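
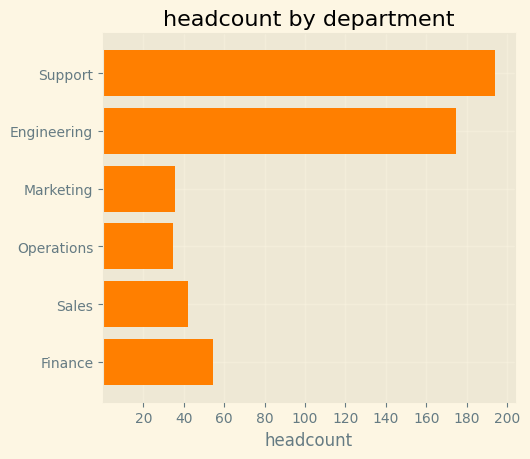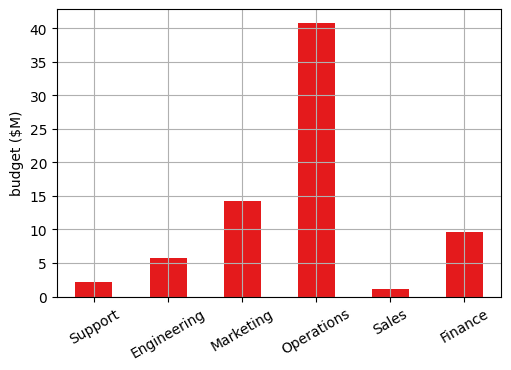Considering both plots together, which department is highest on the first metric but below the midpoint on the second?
Support

Chart 2 median budget ($M) ≈ 10; below-median departments: Support, Engineering, Sales. Among those, Support has the highest headcount (≈ 200).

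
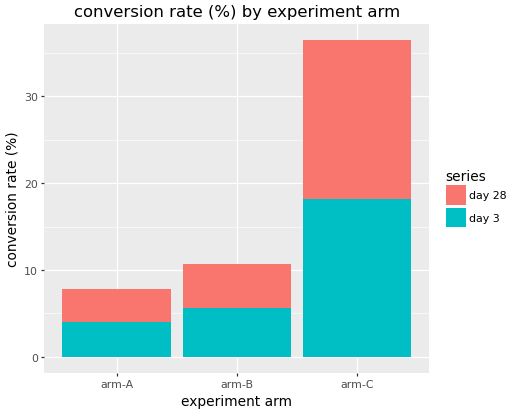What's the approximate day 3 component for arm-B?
day 3 top ≈ 5, bottom ≈ 0; segment ≈ 5.

≈ 5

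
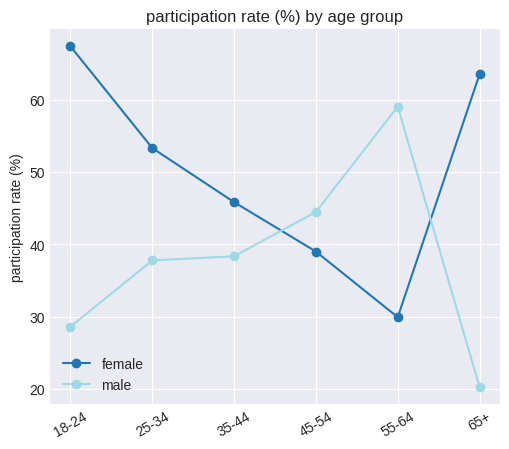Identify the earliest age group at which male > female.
35-44: male ≈ 40 vs female ≈ 45 (not yet); 45-54: male ≈ 45 vs female ≈ 40 (first crossover).

45-54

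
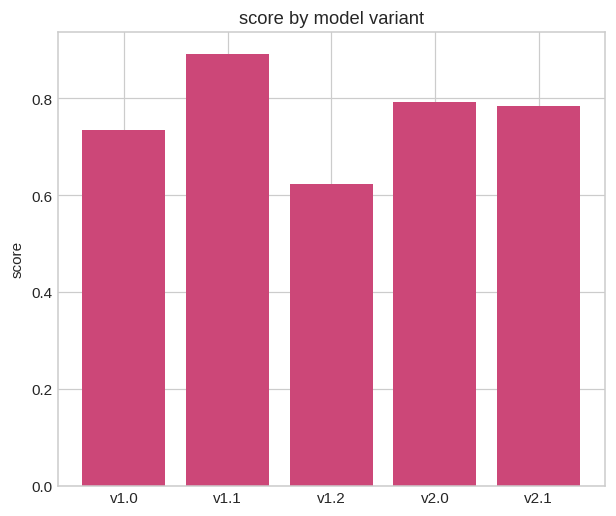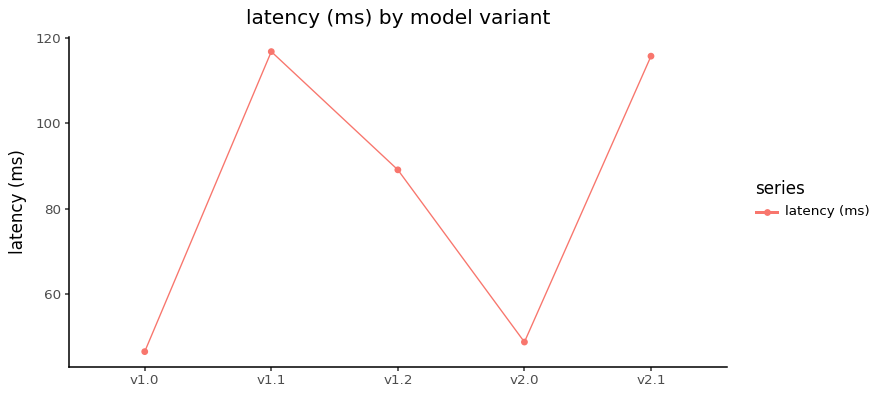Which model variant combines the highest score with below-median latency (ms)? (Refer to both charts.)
v2.0

Chart 2 median latency (ms) ≈ 80; below-median model variants: v1.0, v2.0. Among those, v2.0 has the highest score (≈ 0.8).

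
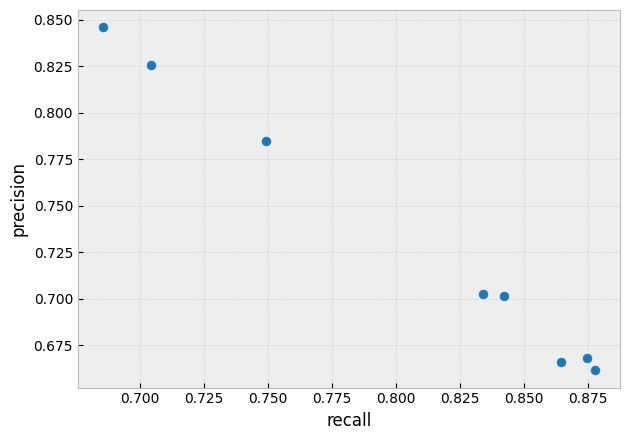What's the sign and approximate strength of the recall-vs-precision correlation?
Points are negatively correlated; strong (|r| ≈ 1.0).

negative, strong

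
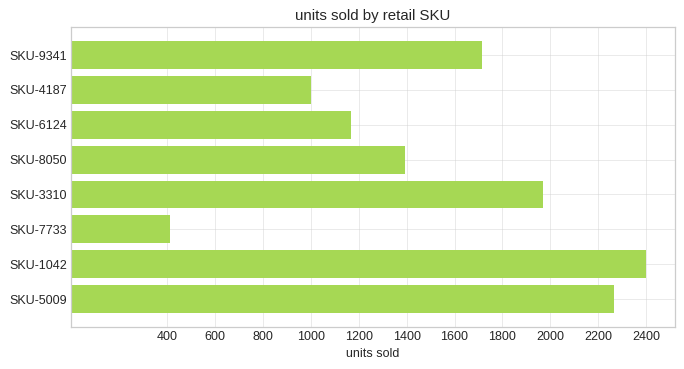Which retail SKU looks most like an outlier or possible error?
SKU-7733 ≈ 400; the rest sit between ≈ 1000 and ≈ 2400.

SKU-7733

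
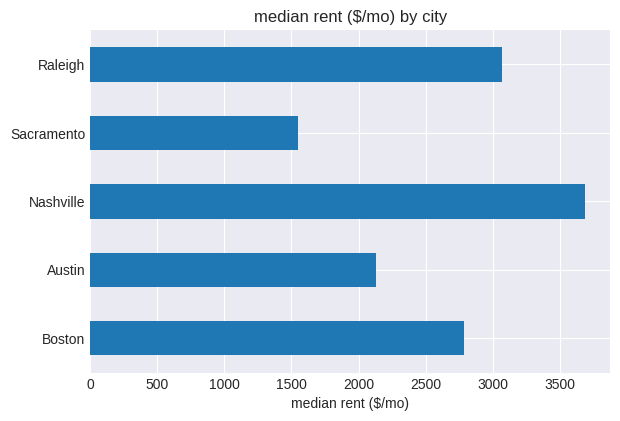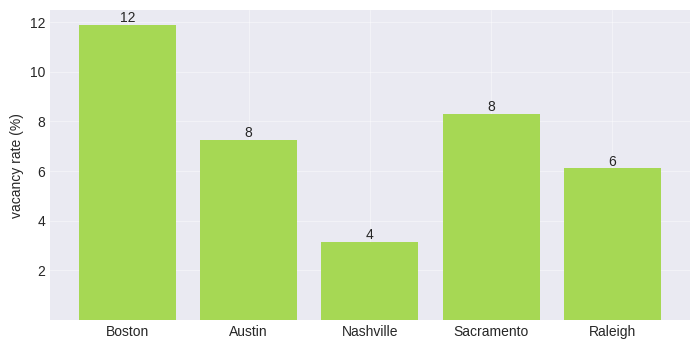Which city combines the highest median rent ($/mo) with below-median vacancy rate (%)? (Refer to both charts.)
Chart 2 median vacancy rate (%) ≈ 8; below-median cities: Nashville, Raleigh. Among those, Nashville has the highest median rent ($/mo) (≈ 3500).

Nashville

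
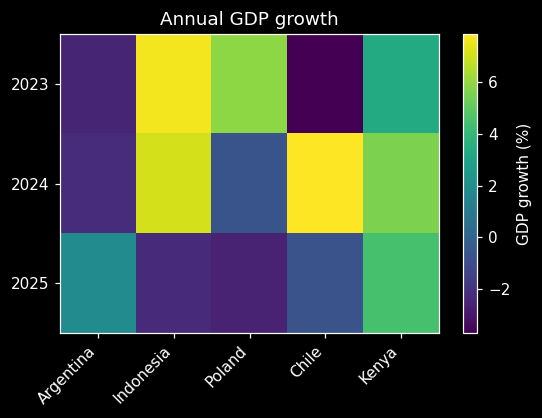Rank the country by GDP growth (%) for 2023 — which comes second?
Poland

Top 3 for 2023: Indonesia ≈ 8, Poland ≈ 6, Kenya ≈ 3.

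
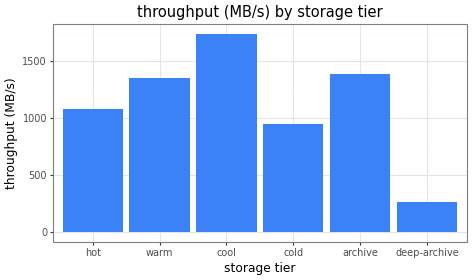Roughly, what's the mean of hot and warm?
(1000 + 1400) / 2 ≈ 1200.

≈ 1200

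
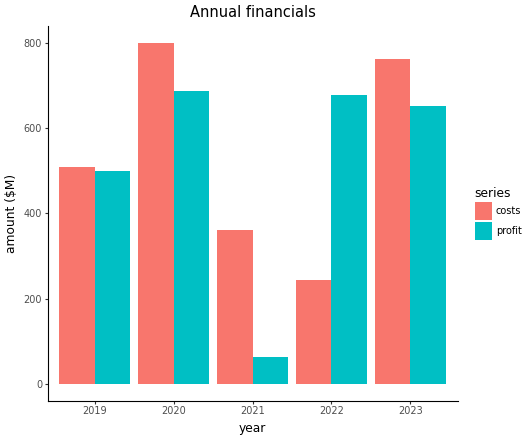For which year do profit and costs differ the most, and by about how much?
2022: profit ≈ 700, costs ≈ 200 → gap ≈ 500. Next-largest (2021) is only ≈ 300.

2022, ≈ 500 $M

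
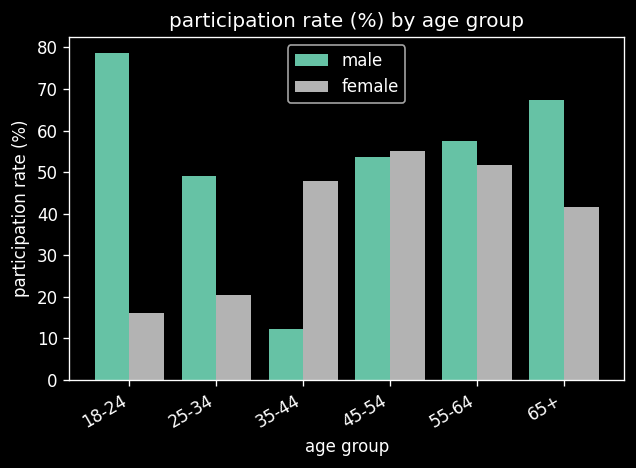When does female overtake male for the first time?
35-44

25-34: female ≈ 20 vs male ≈ 50 (not yet); 35-44: female ≈ 50 vs male ≈ 10 (first crossover).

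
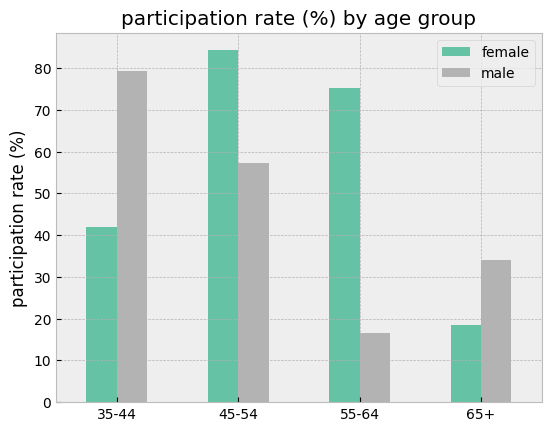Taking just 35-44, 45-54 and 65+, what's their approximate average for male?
(80 + 60 + 30) / 3 ≈ 57.

≈ 57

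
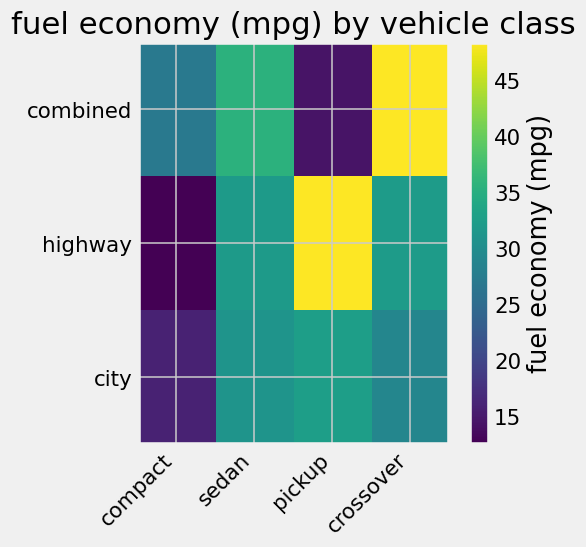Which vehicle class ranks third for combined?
Top 4 for combined: crossover ≈ 50, sedan ≈ 35, compact ≈ 25, pickup ≈ 15.

compact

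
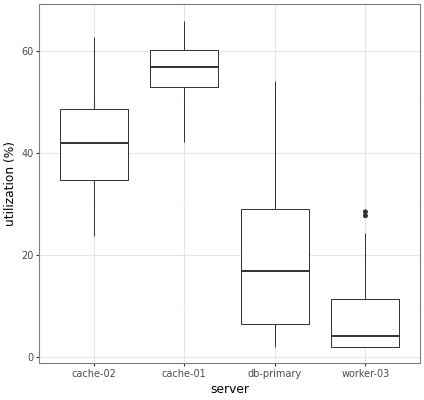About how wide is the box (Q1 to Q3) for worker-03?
≈ 10

Q3 ≈ 10, Q1 ≈ 0; IQR ≈ 10.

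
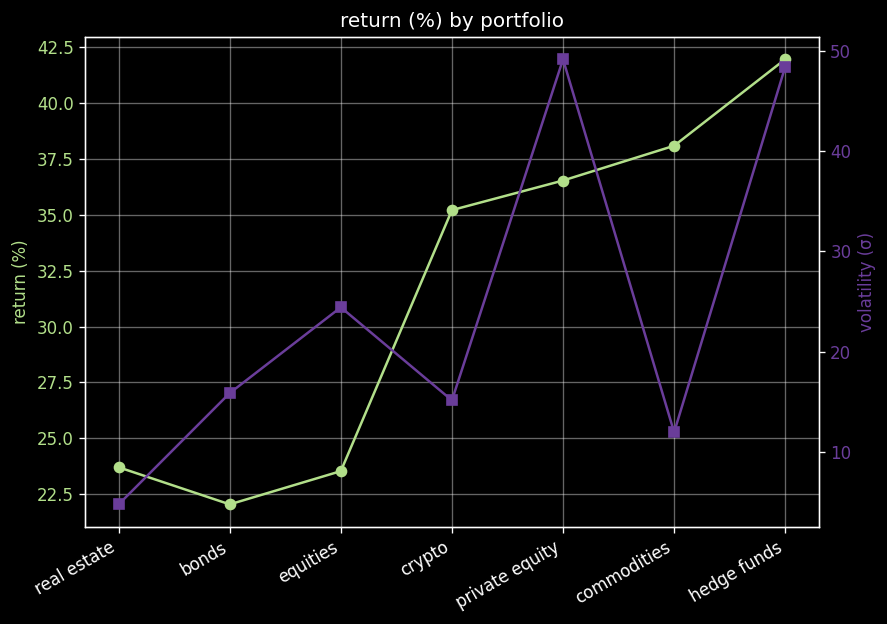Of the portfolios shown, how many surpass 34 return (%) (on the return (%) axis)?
Above 34: crypto, private equity, commodities, hedge funds.

4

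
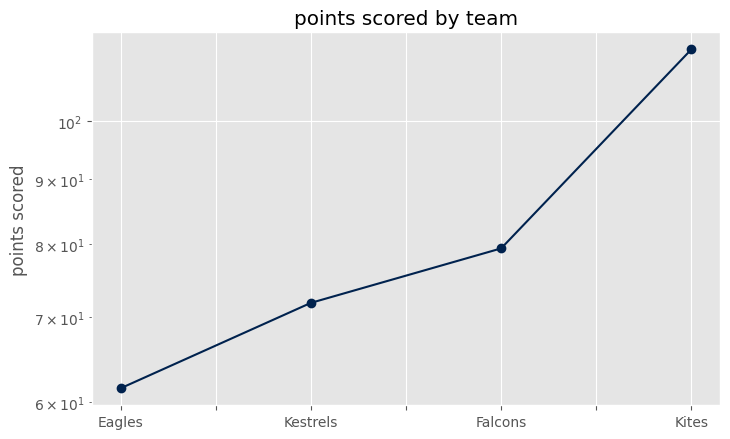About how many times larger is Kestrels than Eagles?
≈ 1.17×

Kestrels ≈ 70, Eagles ≈ 60; 70/60 ≈ 1.17.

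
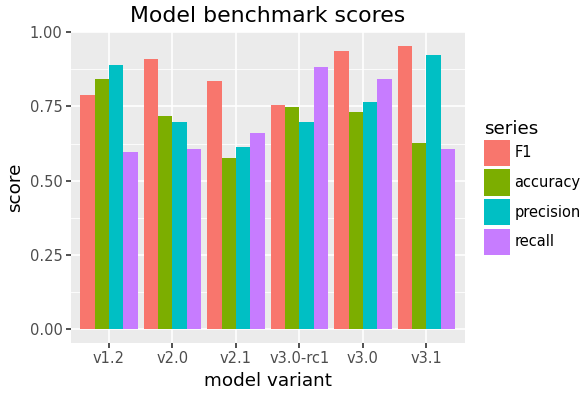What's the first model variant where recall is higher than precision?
v2.0: recall ≈ 0.6 vs precision ≈ 0.7 (not yet); v2.1: recall ≈ 0.7 vs precision ≈ 0.6 (first crossover).

v2.1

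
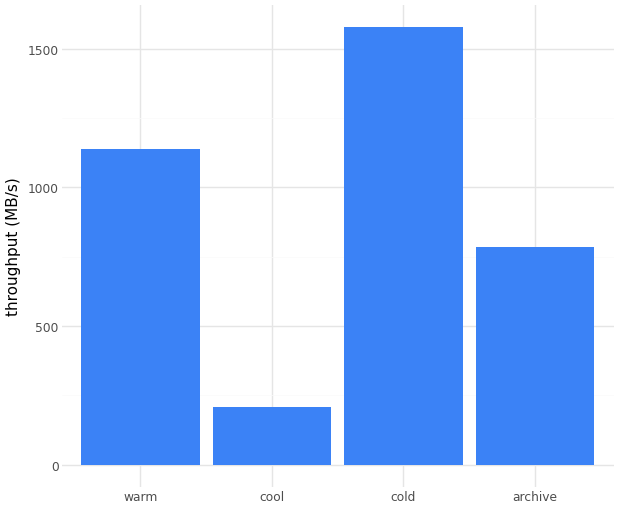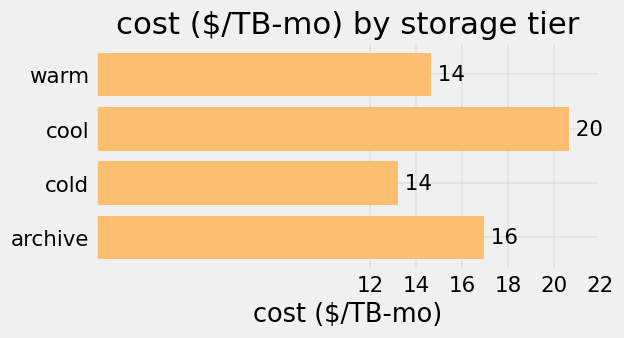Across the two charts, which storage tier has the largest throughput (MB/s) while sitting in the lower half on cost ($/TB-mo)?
cold

Chart 2 median cost ($/TB-mo) ≈ 16; below-median storage tiers: warm, cold. Among those, cold has the highest throughput (MB/s) (≈ 1600).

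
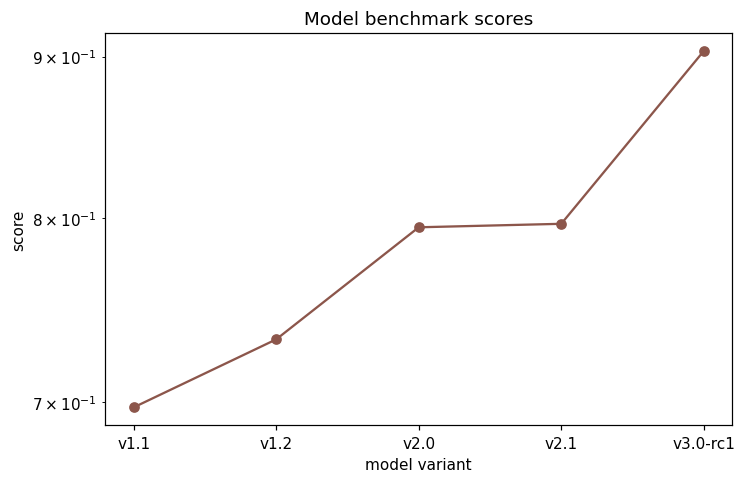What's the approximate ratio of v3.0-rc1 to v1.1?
≈ 1.29×

v3.0-rc1 ≈ 0.90, v1.1 ≈ 0.70; 0.90/0.70 ≈ 1.29.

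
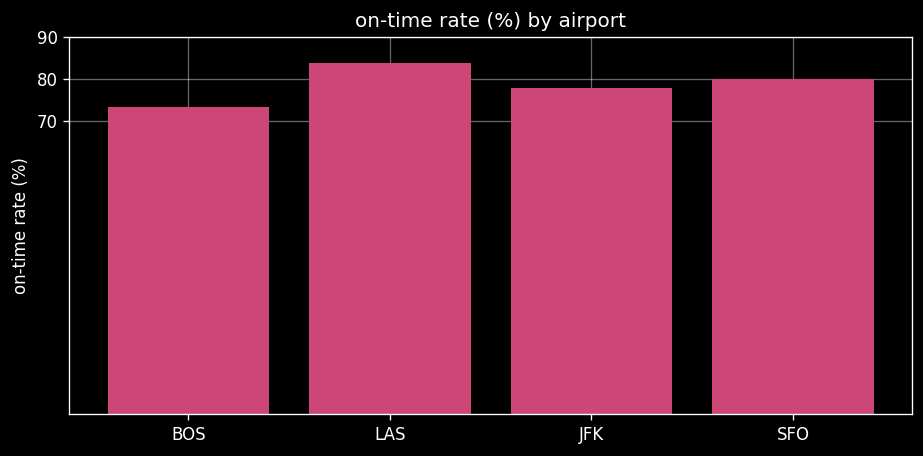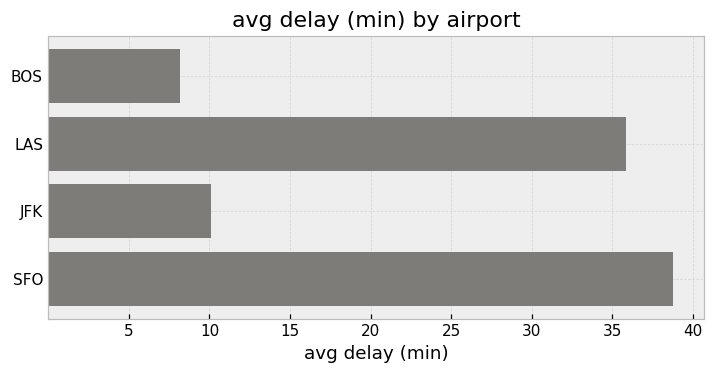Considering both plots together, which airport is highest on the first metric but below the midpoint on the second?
Chart 2 median avg delay (min) ≈ 25; below-median airports: BOS, JFK. Among those, JFK has the highest on-time rate (%) (≈ 80).

JFK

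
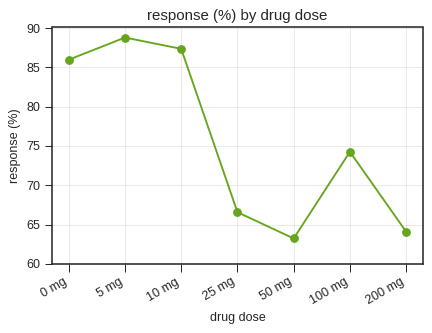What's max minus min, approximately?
≈ 25

Max 5 mg ≈ 90, min 50 mg ≈ 65; range ≈ 25.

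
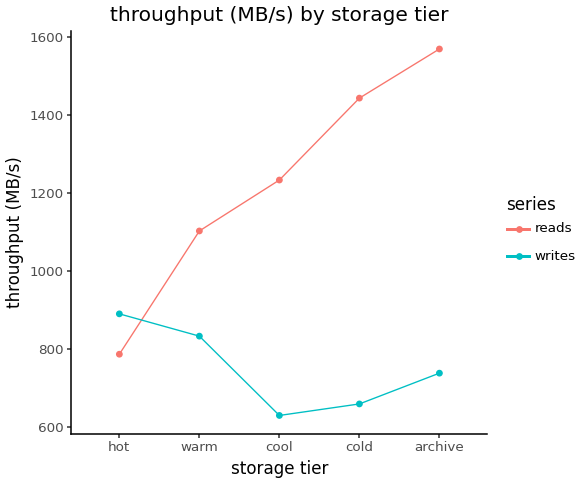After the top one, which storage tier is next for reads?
Top 3 for reads: archive ≈ 1600, cold ≈ 1400, cool ≈ 1200.

cold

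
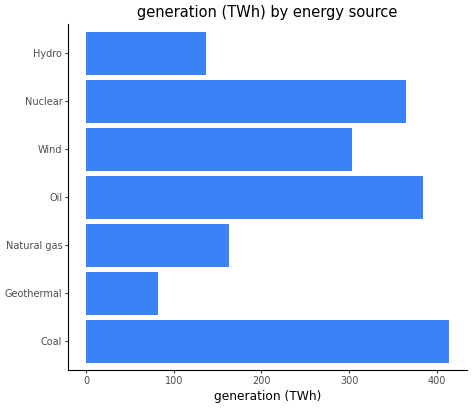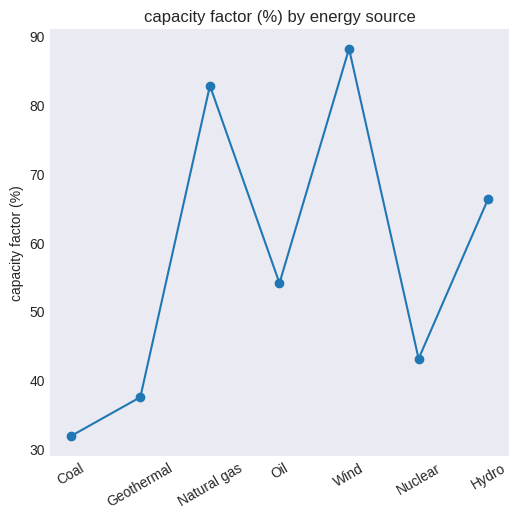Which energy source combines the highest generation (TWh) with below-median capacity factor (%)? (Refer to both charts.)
Coal

Chart 2 median capacity factor (%) ≈ 50; below-median energy sources: Coal, Geothermal, Nuclear. Among those, Coal has the highest generation (TWh) (≈ 400).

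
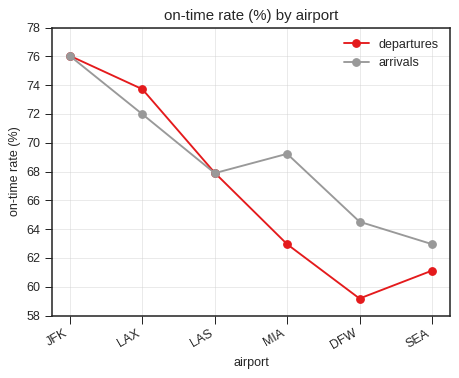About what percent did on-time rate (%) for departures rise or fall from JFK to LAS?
JFK ≈ 76, LAS ≈ 68; (68 − 76) / 76 ≈ -10.5%.

≈ -10.5%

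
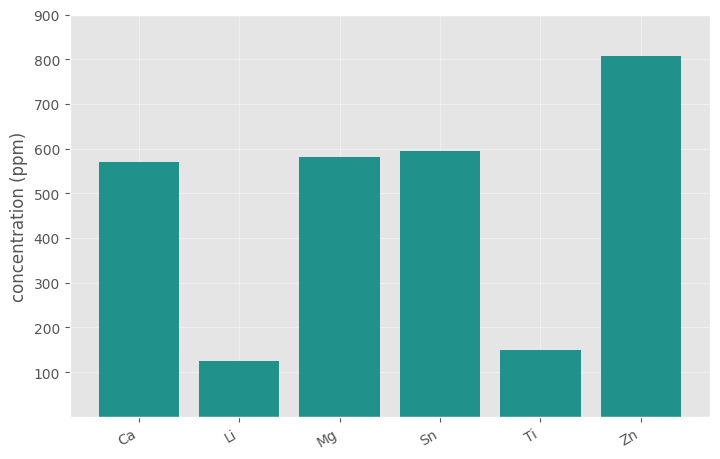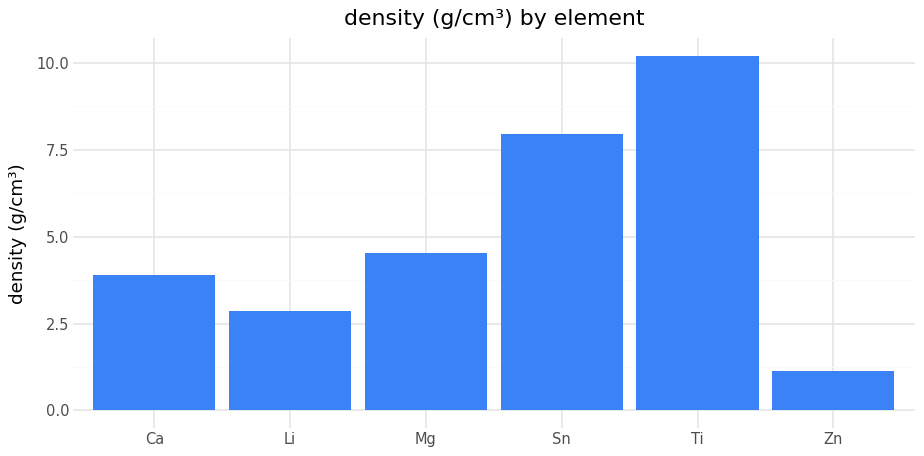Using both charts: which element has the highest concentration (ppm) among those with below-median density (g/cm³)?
Chart 2 median density (g/cm³) ≈ 4; below-median elements: Ca, Li, Zn. Among those, Zn has the highest concentration (ppm) (≈ 800).

Zn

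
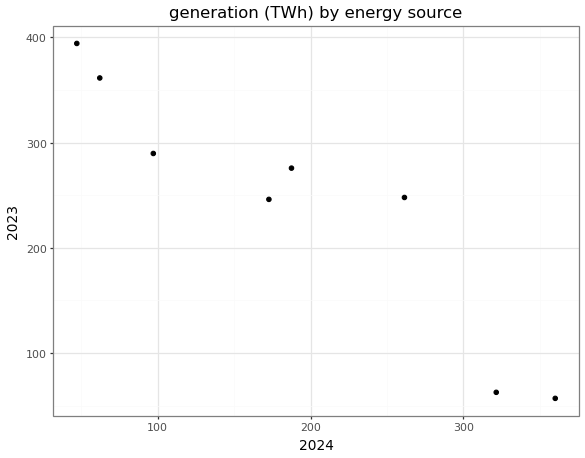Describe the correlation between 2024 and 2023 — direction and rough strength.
Points are negatively correlated; strong (|r| ≈ 0.9).

negative, strong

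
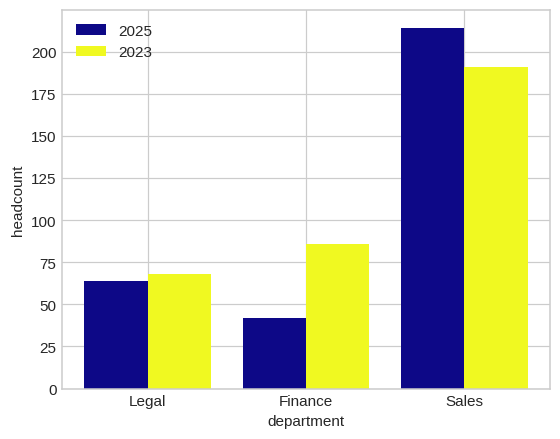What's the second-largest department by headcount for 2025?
Legal

Top 3 for 2025: Sales ≈ 220, Legal ≈ 60, Finance ≈ 40.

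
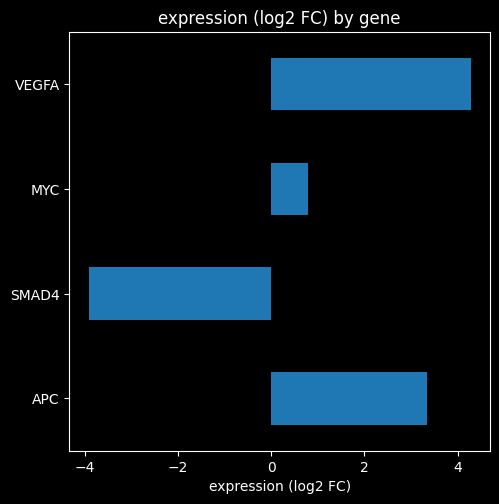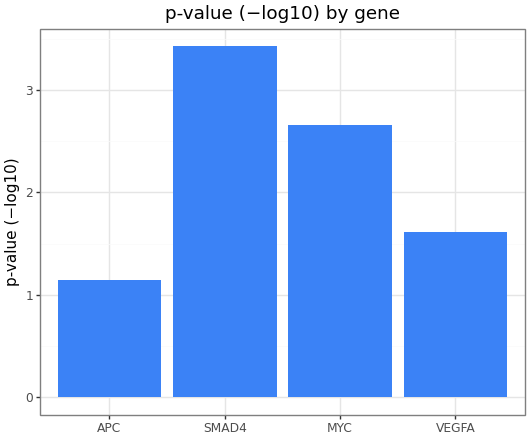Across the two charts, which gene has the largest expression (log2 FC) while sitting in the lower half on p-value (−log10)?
Chart 2 median p-value (−log10) ≈ 2; below-median genes: APC, VEGFA. Among those, VEGFA has the highest expression (log2 FC) (≈ 4.5).

VEGFA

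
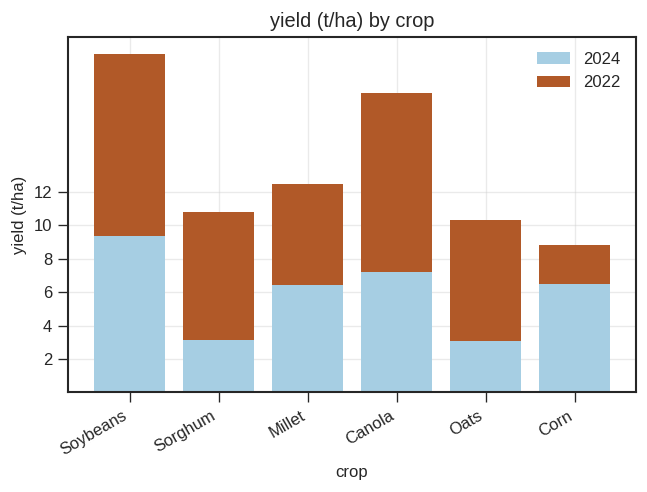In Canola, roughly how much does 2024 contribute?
≈ 8

2024 top ≈ 8, bottom ≈ 0; segment ≈ 8.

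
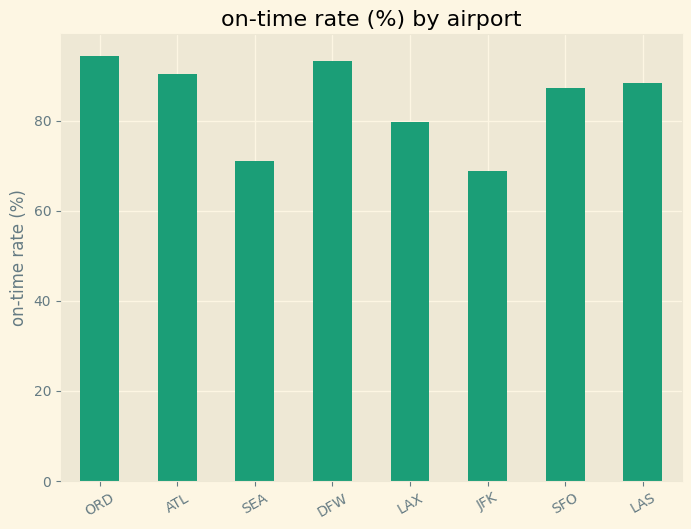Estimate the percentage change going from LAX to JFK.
≈ -12.5%

LAX ≈ 80, JFK ≈ 70; (70 − 80) / 80 ≈ -12.5%.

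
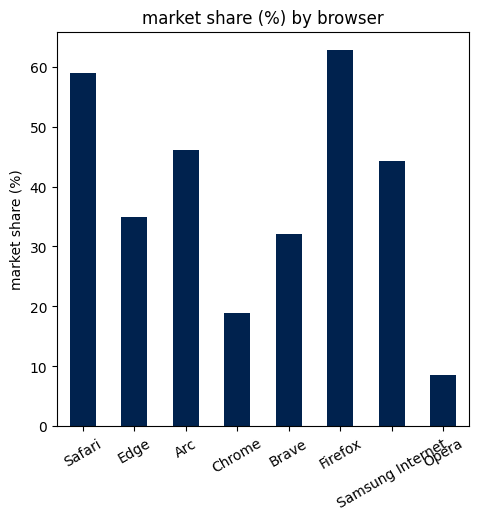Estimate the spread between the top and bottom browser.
≈ 50

Max Firefox ≈ 60, min Opera ≈ 10; range ≈ 50.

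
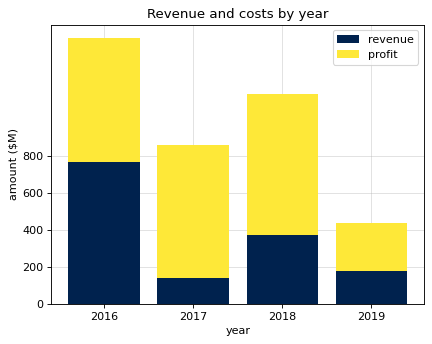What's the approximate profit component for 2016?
≈ 600

profit top ≈ 1400, bottom ≈ 800; segment ≈ 600.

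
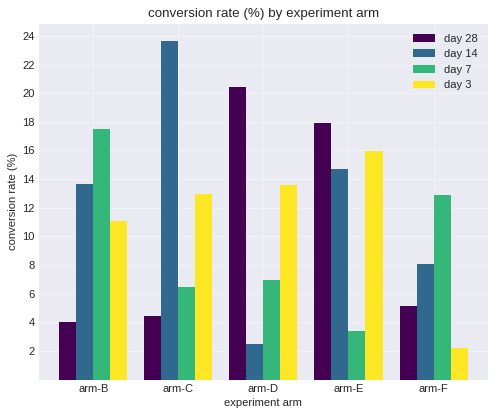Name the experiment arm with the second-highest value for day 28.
arm-E

Top 3 for day 28: arm-D ≈ 20, arm-E ≈ 18, arm-F ≈ 6.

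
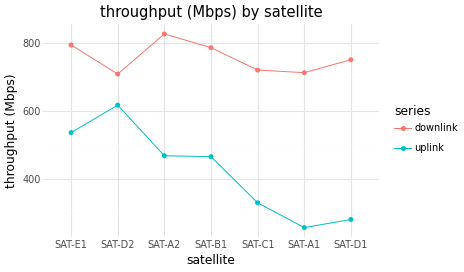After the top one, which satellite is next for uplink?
Top 3 for uplink: SAT-D2 ≈ 600, SAT-E1 ≈ 550, SAT-A2 ≈ 450.

SAT-E1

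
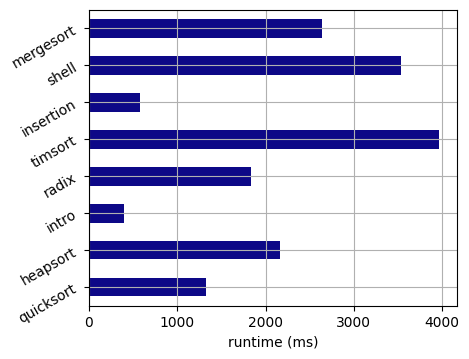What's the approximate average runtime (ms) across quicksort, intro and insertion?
≈ 833

(1500 + 500 + 500) / 3 ≈ 833.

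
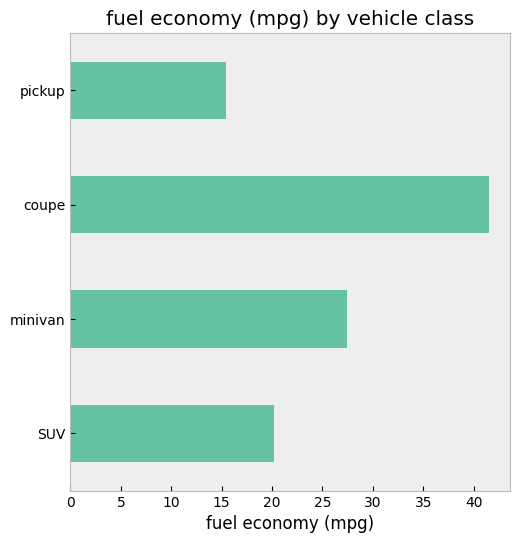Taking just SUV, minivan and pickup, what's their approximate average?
(20 + 25 + 15) / 3 ≈ 20.

≈ 20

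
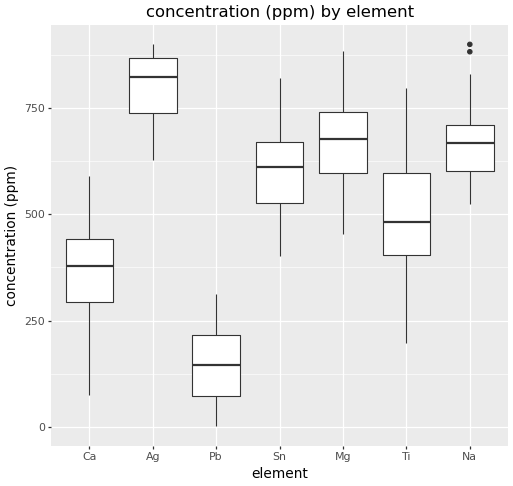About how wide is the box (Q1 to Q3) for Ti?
≈ 200

Q3 ≈ 600, Q1 ≈ 400; IQR ≈ 200.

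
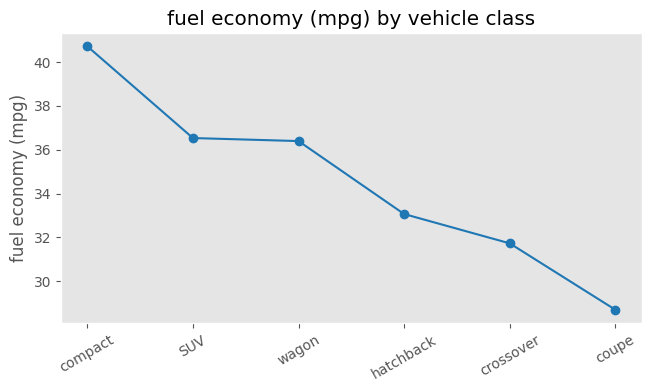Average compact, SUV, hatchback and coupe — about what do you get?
≈ 34

(40 + 36 + 34 + 28) / 4 ≈ 34.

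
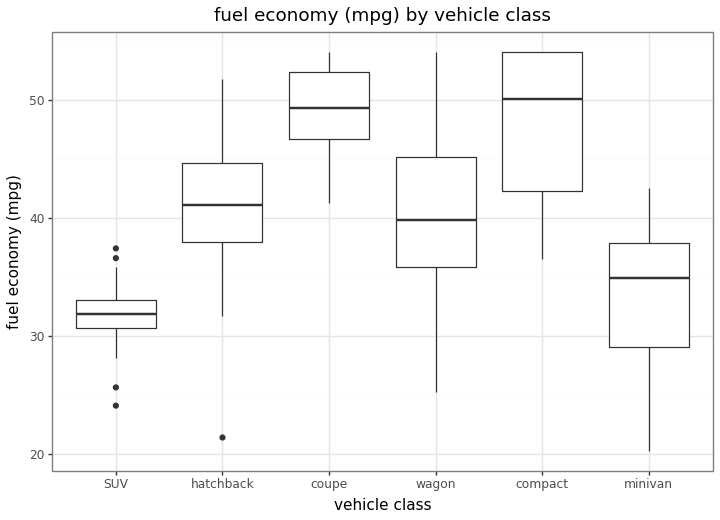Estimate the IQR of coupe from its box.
≈ 6

Q3 ≈ 52, Q1 ≈ 46; IQR ≈ 6.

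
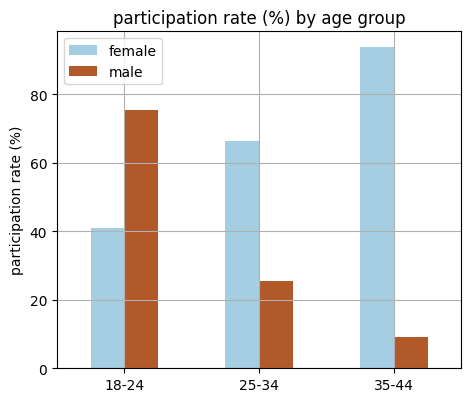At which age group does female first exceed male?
18-24: female ≈ 40 vs male ≈ 80 (not yet); 25-34: female ≈ 70 vs male ≈ 30 (first crossover).

25-34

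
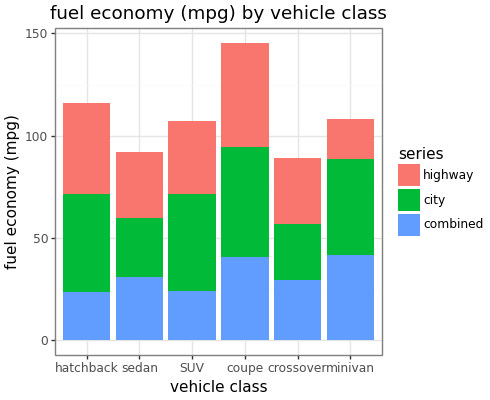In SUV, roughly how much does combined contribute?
≈ 20

combined top ≈ 20, bottom ≈ 0; segment ≈ 20.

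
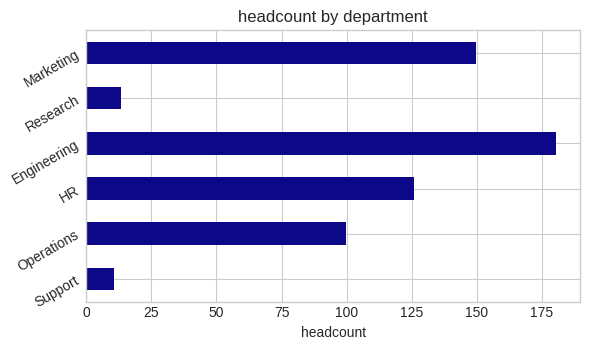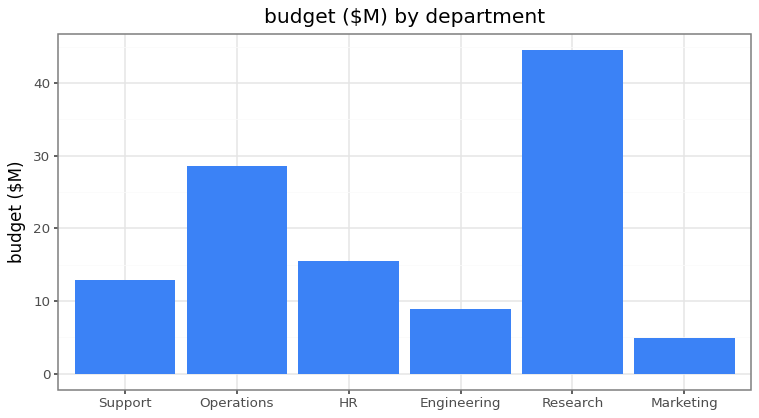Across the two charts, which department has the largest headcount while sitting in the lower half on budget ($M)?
Chart 2 median budget ($M) ≈ 15; below-median departments: Support, Engineering, Marketing. Among those, Engineering has the highest headcount (≈ 180).

Engineering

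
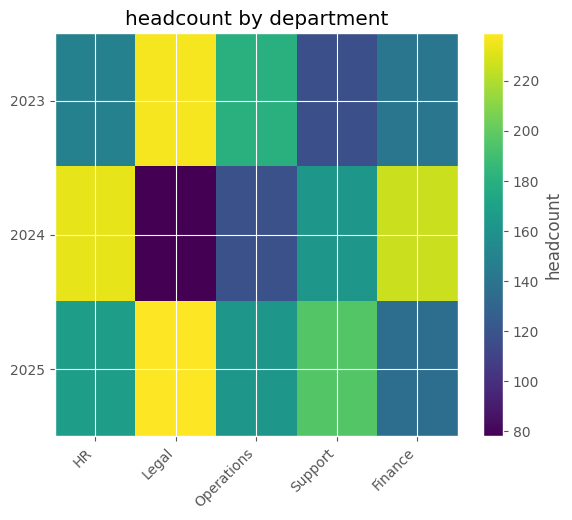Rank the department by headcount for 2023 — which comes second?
Operations

Top 3 for 2023: Legal ≈ 240, Operations ≈ 180, HR ≈ 140.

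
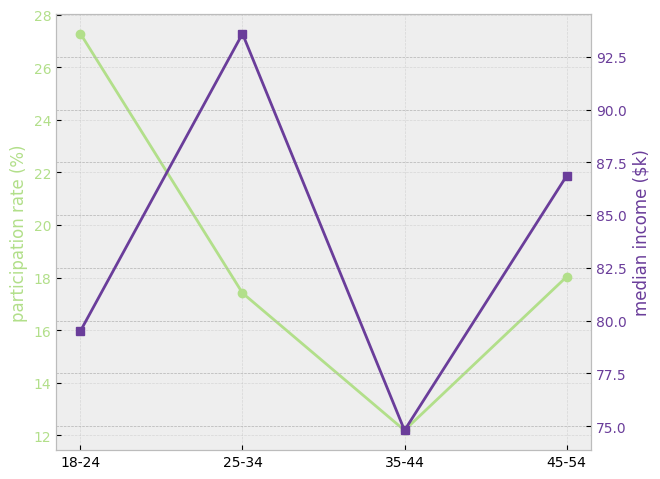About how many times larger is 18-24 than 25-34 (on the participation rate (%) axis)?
18-24 ≈ 28, 25-34 ≈ 18; 28/18 ≈ 1.56.

≈ 1.56×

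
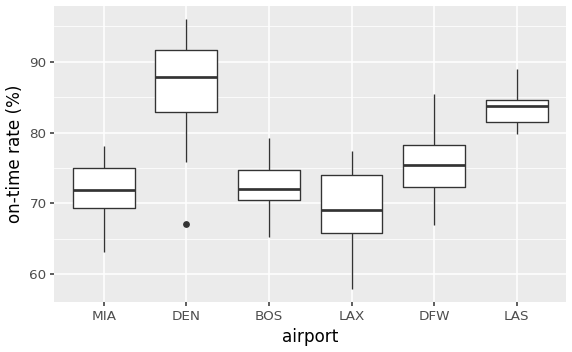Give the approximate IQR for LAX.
≈ 8

Q3 ≈ 74, Q1 ≈ 66; IQR ≈ 8.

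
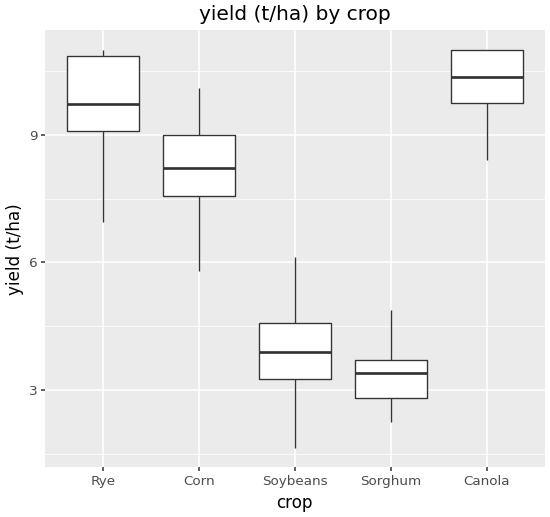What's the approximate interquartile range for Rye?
≈ 2

Q3 ≈ 11, Q1 ≈ 9; IQR ≈ 2.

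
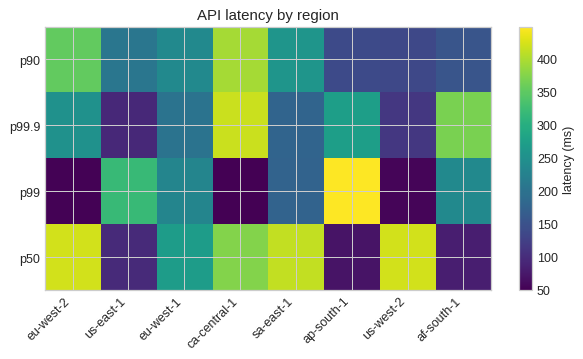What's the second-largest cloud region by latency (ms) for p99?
Top 3 for p99: ap-south-1 ≈ 450, us-east-1 ≈ 300, af-south-1 ≈ 250.

us-east-1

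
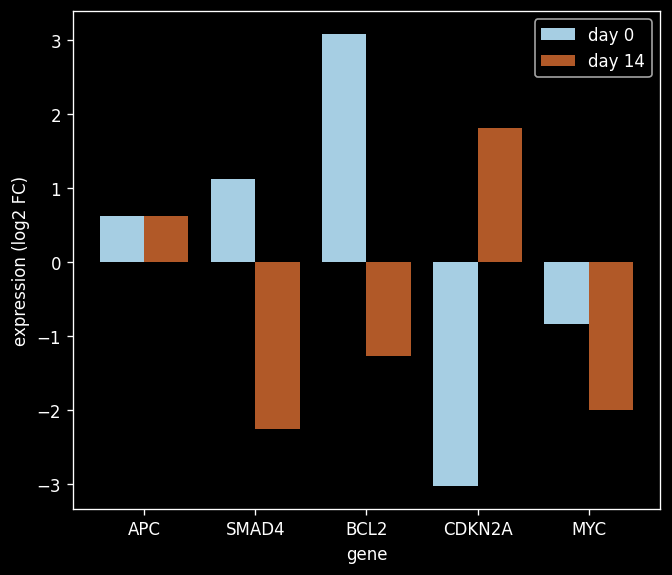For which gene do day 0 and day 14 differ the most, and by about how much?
CDKN2A: day 0 ≈ -3, day 14 ≈ 2 → gap ≈ 5. Next-largest (BCL2) is only ≈ 4.

CDKN2A, ≈ 5 log2 FC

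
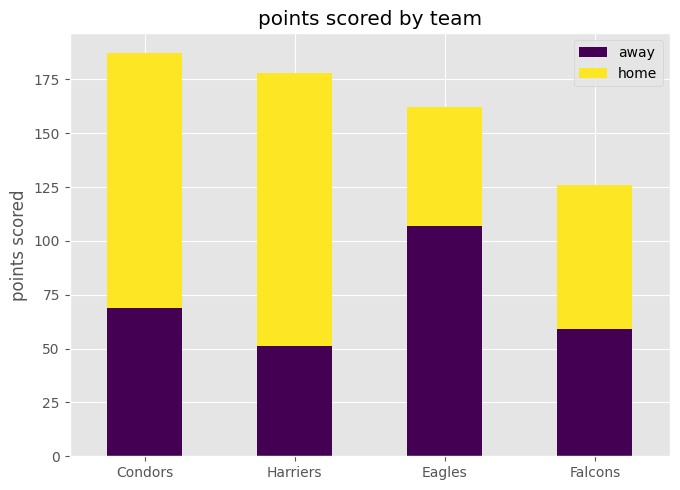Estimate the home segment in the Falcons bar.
home top ≈ 120, bottom ≈ 60; segment ≈ 60.

≈ 60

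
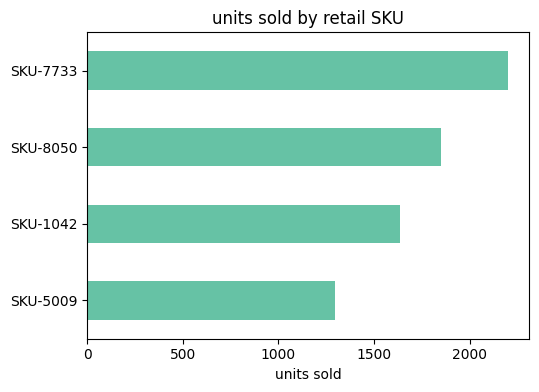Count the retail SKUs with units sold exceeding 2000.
Above 2000: SKU-7733.

1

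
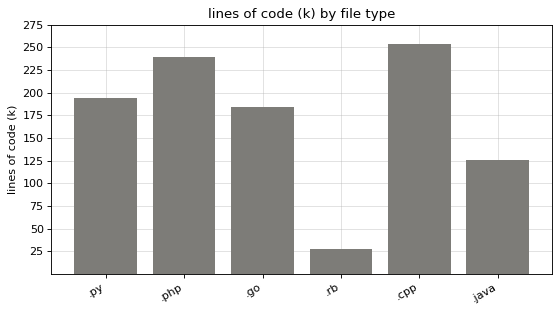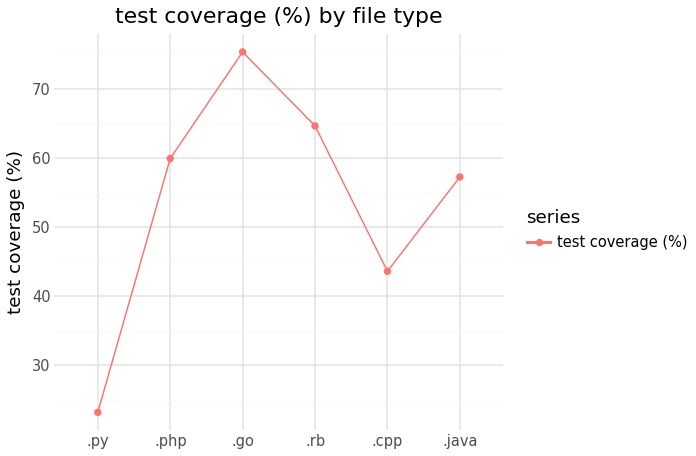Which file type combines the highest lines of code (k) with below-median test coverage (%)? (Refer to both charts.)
.cpp

Chart 2 median test coverage (%) ≈ 60; below-median file types: .py, .cpp, .java. Among those, .cpp has the highest lines of code (k) (≈ 250).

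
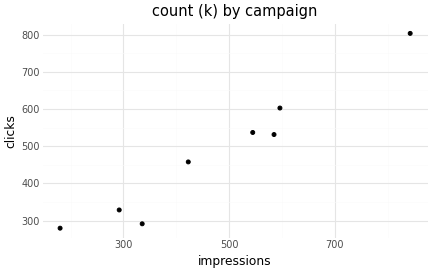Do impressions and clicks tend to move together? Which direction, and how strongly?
positive, strong

Points are positively correlated; strong (|r| ≈ 1.0).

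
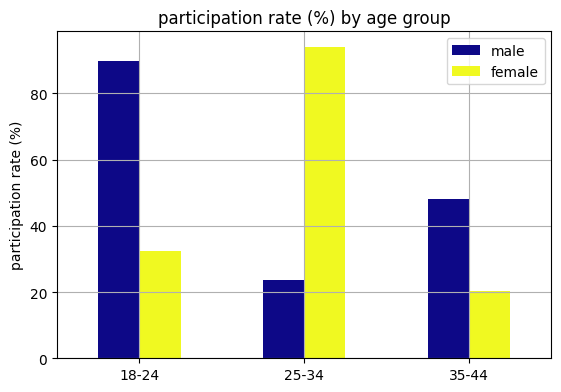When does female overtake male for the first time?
18-24: female ≈ 30 vs male ≈ 90 (not yet); 25-34: female ≈ 90 vs male ≈ 20 (first crossover).

25-34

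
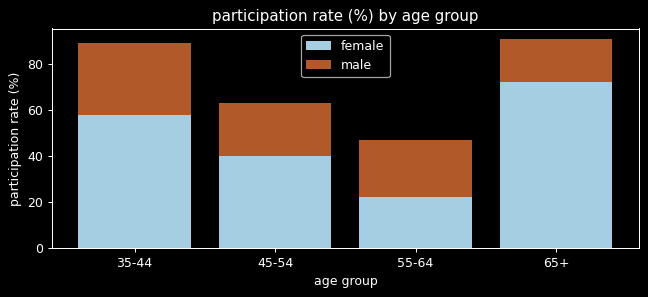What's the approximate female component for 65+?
≈ 70

female top ≈ 70, bottom ≈ 0; segment ≈ 70.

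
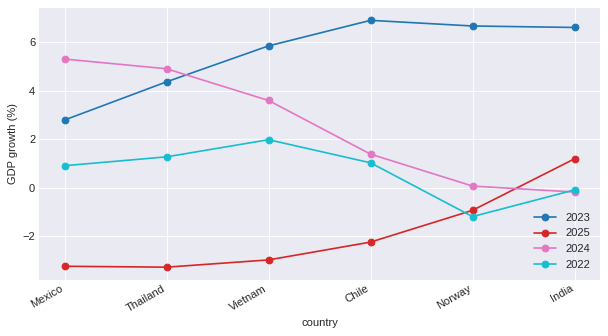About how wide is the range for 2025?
≈ 4

Max India ≈ 1, min Thailand ≈ -3; range ≈ 4.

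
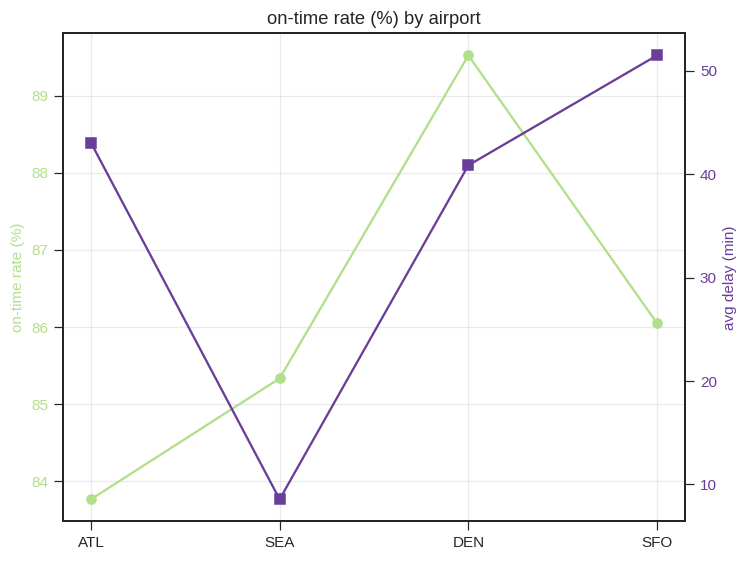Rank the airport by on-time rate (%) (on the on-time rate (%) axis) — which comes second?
Top 3 (on the on-time rate (%) axis): DEN ≈ 89.5, SFO ≈ 86.0, SEA ≈ 85.5.

SFO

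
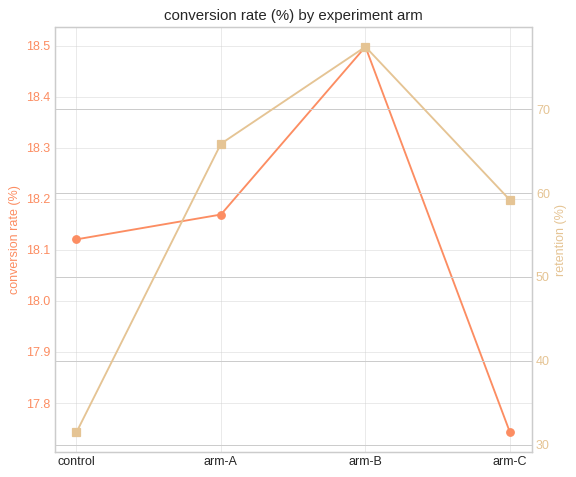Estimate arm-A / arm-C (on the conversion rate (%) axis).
arm-A ≈ 18.2, arm-C ≈ 17.7; 18.2/17.7 ≈ 1.03.

≈ 1.03×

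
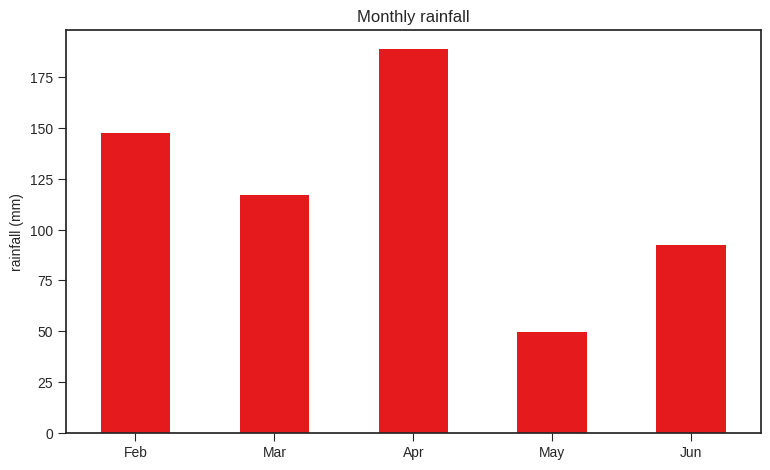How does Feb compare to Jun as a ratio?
≈ 1.4×

Feb ≈ 140, Jun ≈ 100; 140/100 ≈ 1.4.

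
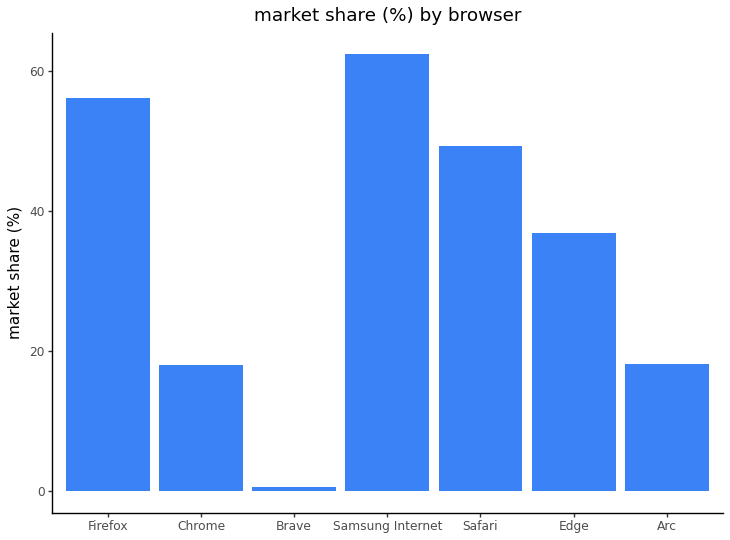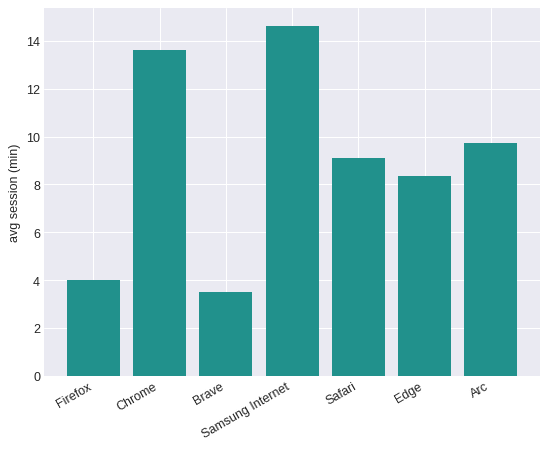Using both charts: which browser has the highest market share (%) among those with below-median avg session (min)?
Firefox

Chart 2 median avg session (min) ≈ 10; below-median browsers: Firefox, Brave, Edge. Among those, Firefox has the highest market share (%) (≈ 60).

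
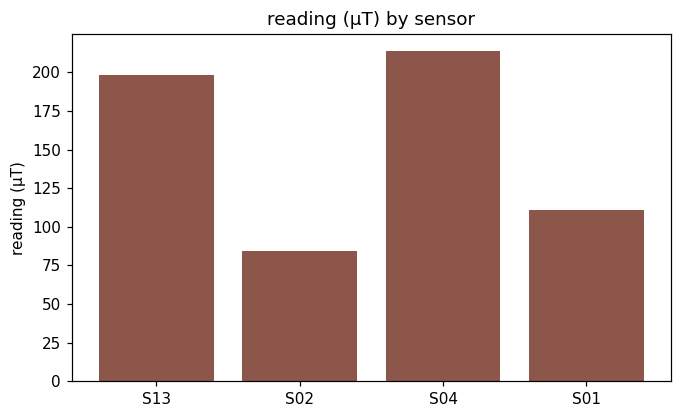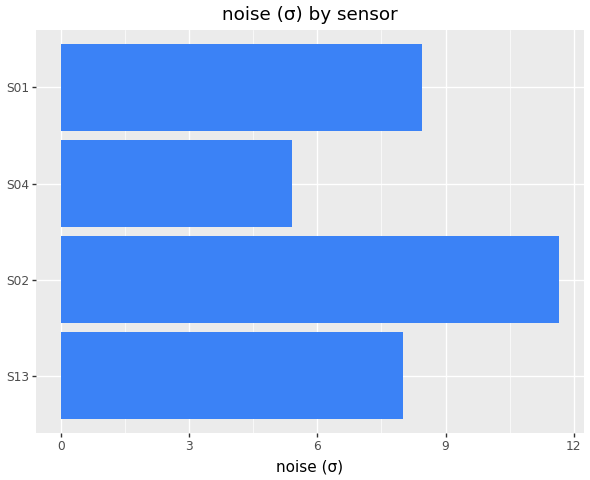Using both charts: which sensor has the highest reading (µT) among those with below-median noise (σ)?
S04

Chart 2 median noise (σ) ≈ 8; below-median sensors: S13, S04. Among those, S04 has the highest reading (µT) (≈ 220).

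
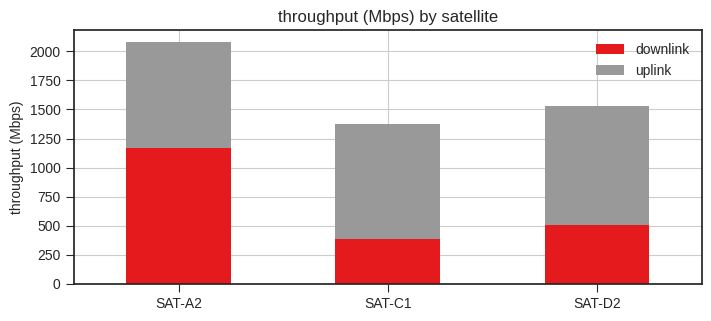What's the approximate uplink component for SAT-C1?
uplink top ≈ 1400, bottom ≈ 400; segment ≈ 1000.

≈ 1000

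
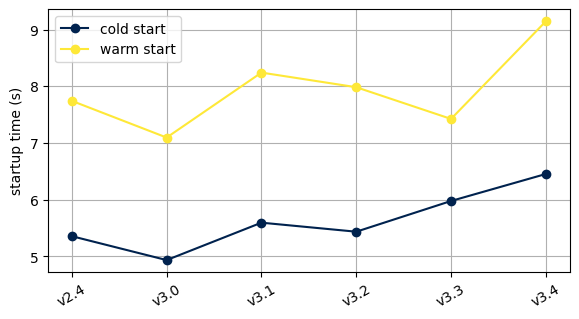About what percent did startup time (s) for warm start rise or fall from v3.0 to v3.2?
≈ +14.3%

v3.0 ≈ 7.0, v3.2 ≈ 8.0; (8.0 − 7.0) / 7.0 ≈ +14.3%.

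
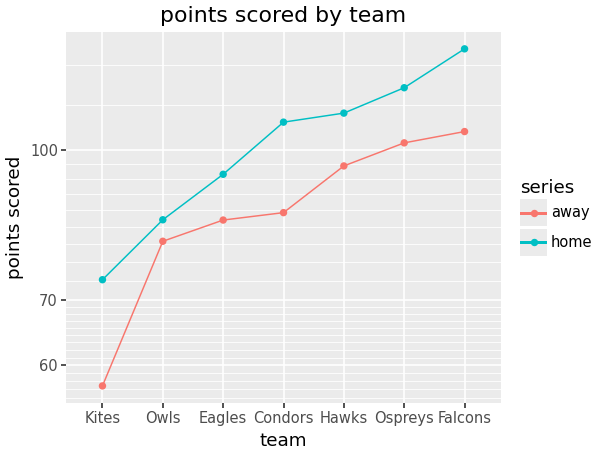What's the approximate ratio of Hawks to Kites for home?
Hawks ≈ 110, Kites ≈ 70; 110/70 ≈ 1.57.

≈ 1.57×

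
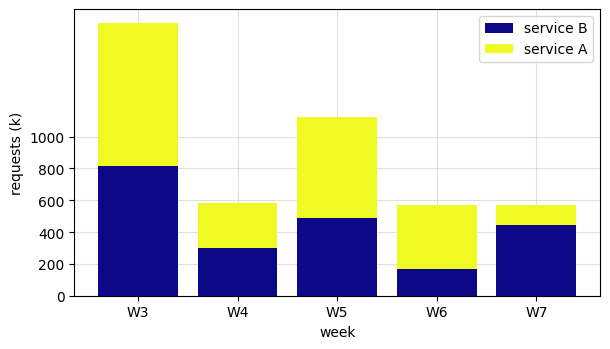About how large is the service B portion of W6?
≈ 200

service B top ≈ 200, bottom ≈ 0; segment ≈ 200.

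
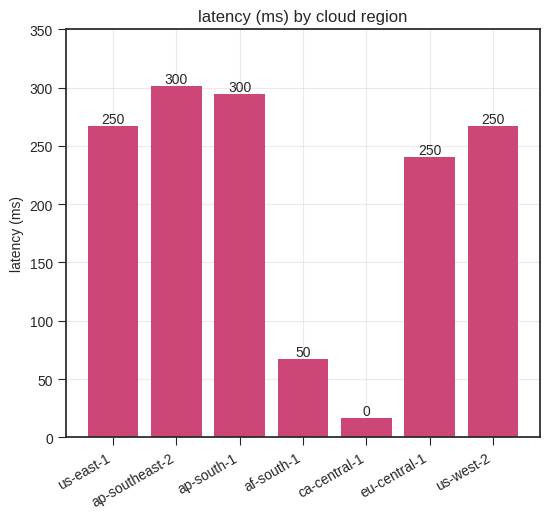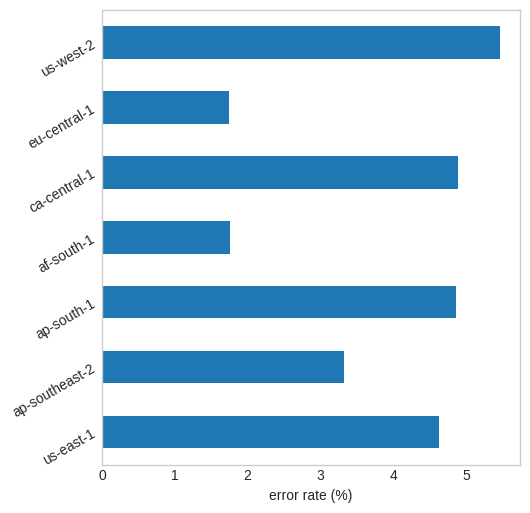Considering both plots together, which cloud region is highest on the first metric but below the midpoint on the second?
Chart 2 median error rate (%) ≈ 5; below-median cloud regions: ap-southeast-2, af-south-1, eu-central-1. Among those, ap-southeast-2 has the highest latency (ms) (≈ 300).

ap-southeast-2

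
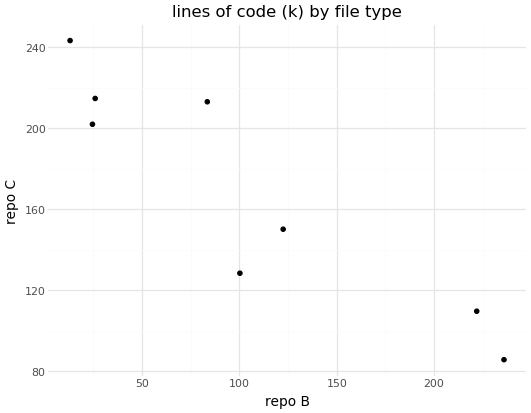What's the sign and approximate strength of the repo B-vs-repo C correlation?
negative, strong

Points are negatively correlated; strong (|r| ≈ 0.9).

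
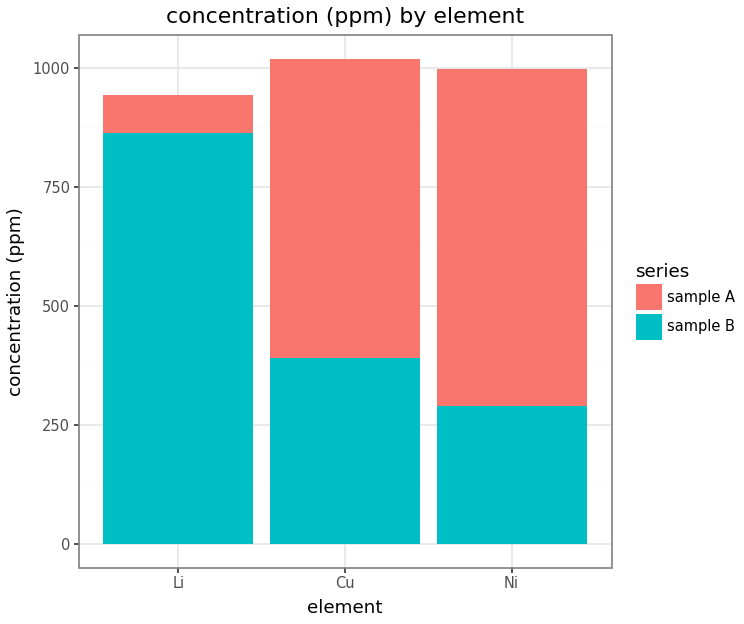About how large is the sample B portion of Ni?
≈ 300

sample B top ≈ 300, bottom ≈ 0; segment ≈ 300.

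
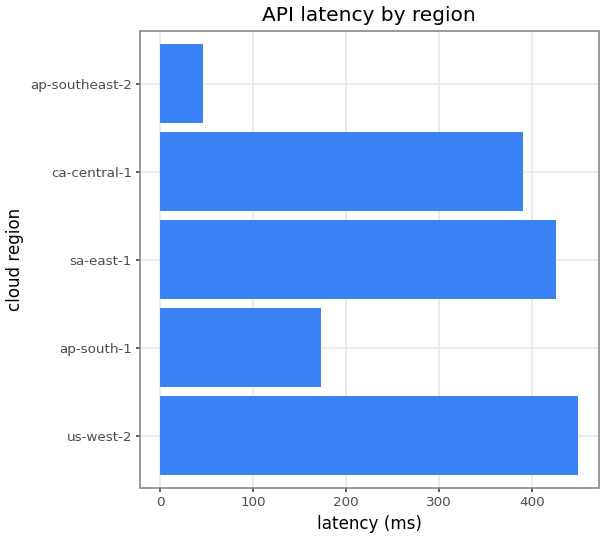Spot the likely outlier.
ap-southeast-2

ap-southeast-2 ≈ 50; the rest sit between ≈ 150 and ≈ 450.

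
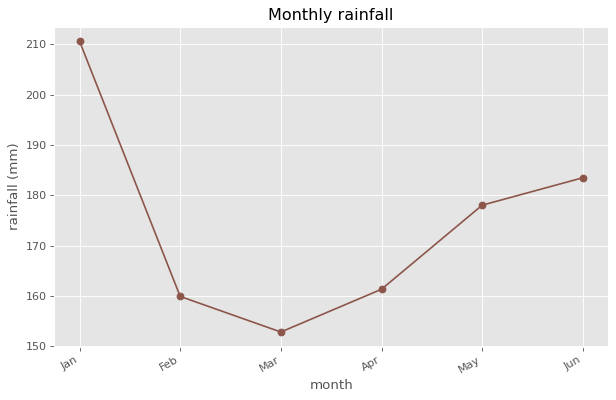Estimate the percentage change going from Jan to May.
Jan ≈ 210, May ≈ 180; (180 − 210) / 210 ≈ -14.3%.

≈ -14.3%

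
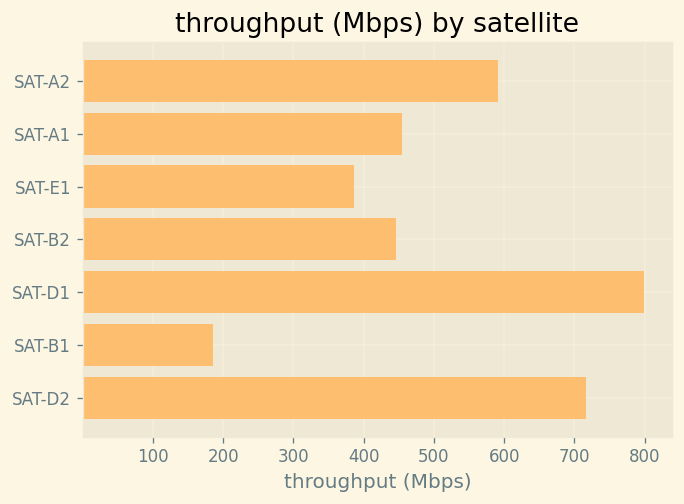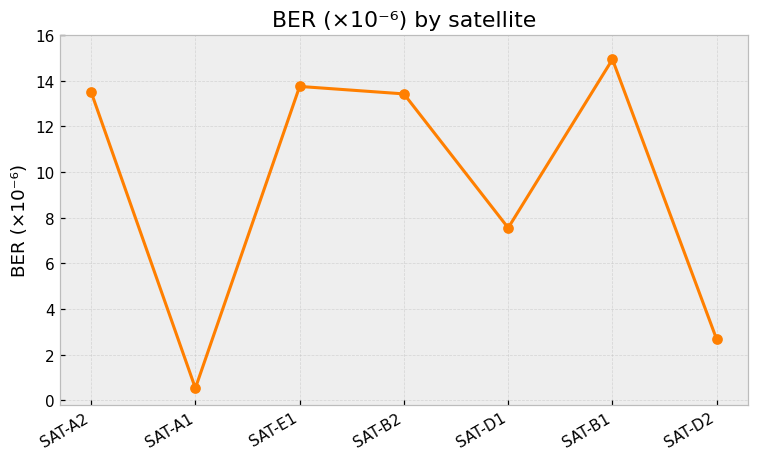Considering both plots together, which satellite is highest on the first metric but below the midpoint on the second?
SAT-D1

Chart 2 median BER (×10⁻⁶) ≈ 14; below-median satellites: SAT-A1, SAT-D1, SAT-D2. Among those, SAT-D1 has the highest throughput (Mbps) (≈ 800).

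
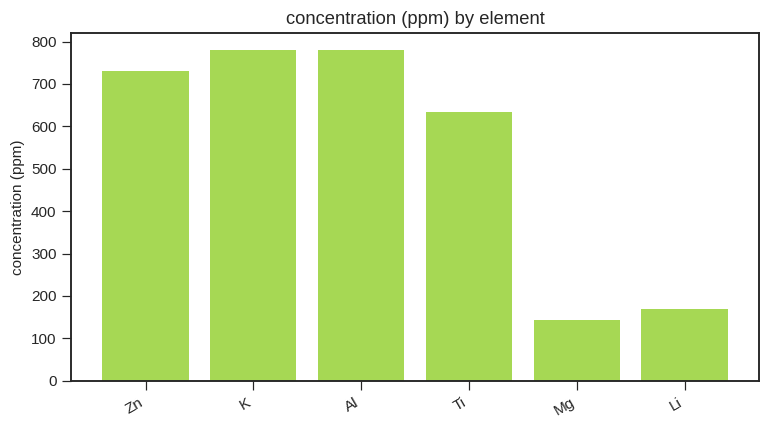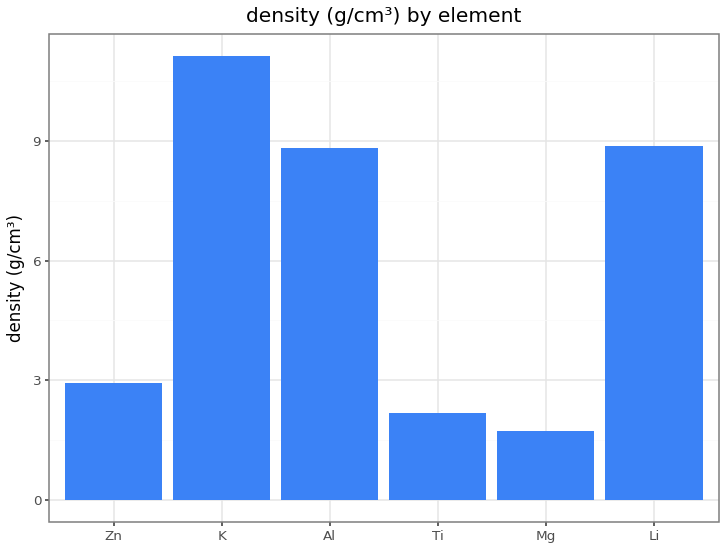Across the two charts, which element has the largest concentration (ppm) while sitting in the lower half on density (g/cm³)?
Zn

Chart 2 median density (g/cm³) ≈ 6; below-median elements: Zn, Ti, Mg. Among those, Zn has the highest concentration (ppm) (≈ 700).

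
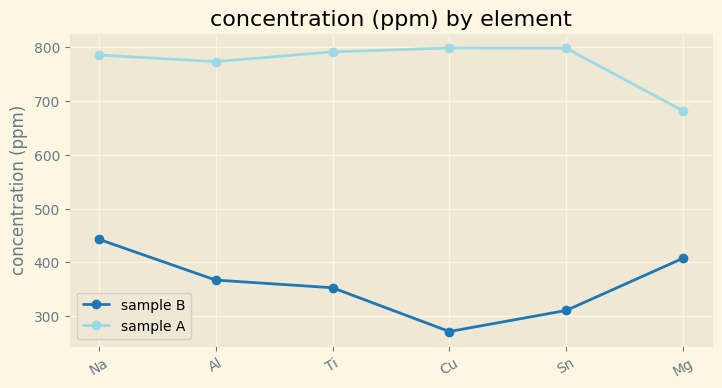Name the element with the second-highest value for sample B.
Mg

Top 3 for sample B: Na ≈ 450, Mg ≈ 400, Al ≈ 350.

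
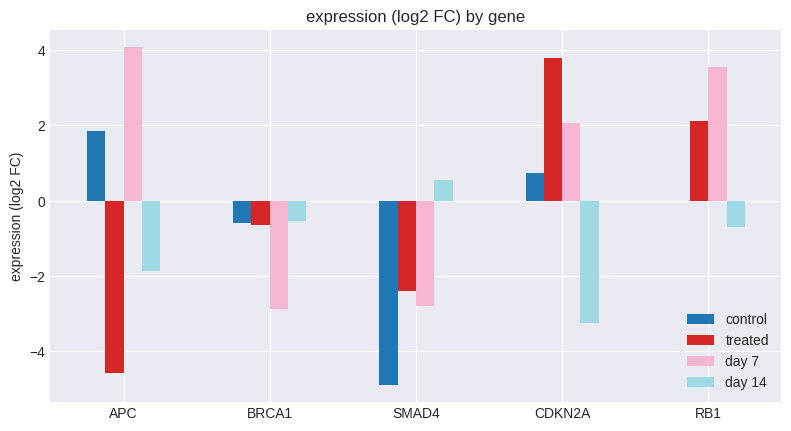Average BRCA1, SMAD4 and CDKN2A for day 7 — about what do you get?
(-3 + -3 + 2) / 3 ≈ -1.

≈ -1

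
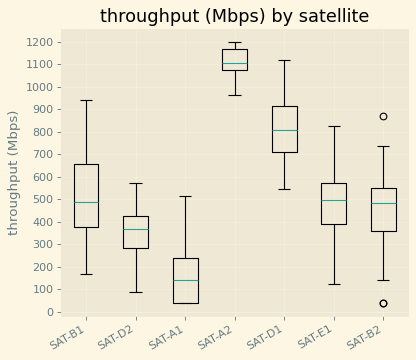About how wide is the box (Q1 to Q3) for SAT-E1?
≈ 200

Q3 ≈ 600, Q1 ≈ 400; IQR ≈ 200.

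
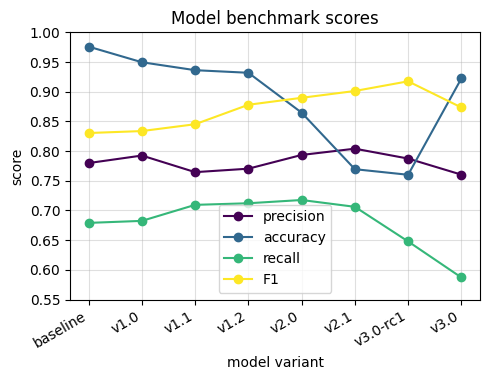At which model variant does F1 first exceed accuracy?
v1.2: F1 ≈ 0.90 vs accuracy ≈ 0.95 (not yet); v2.0: F1 ≈ 0.90 vs accuracy ≈ 0.85 (first crossover).

v2.0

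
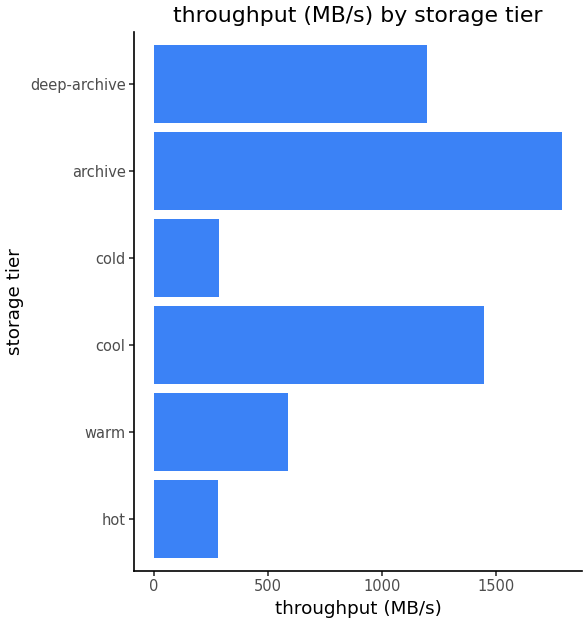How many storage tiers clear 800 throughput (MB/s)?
3

Above 800: cool, archive, deep-archive.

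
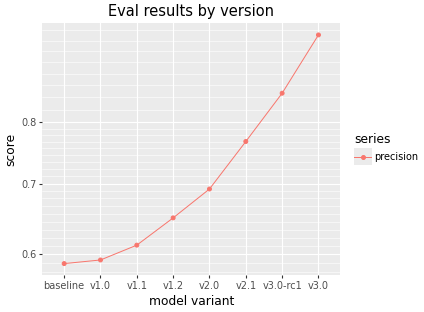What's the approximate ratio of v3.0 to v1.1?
v3.0 ≈ 0.95, v1.1 ≈ 0.60; 0.95/0.60 ≈ 1.58.

≈ 1.58×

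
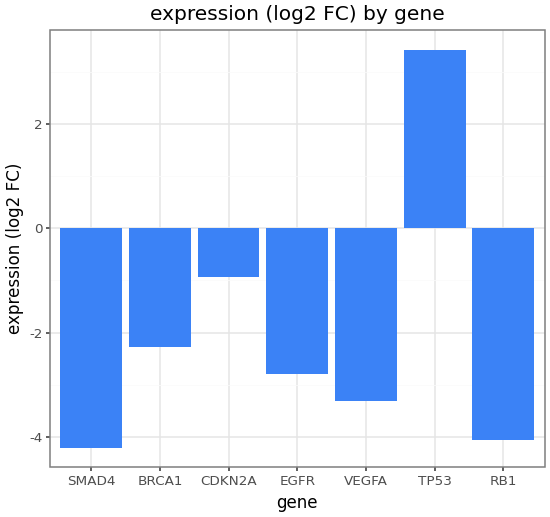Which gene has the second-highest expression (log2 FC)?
Top 3: TP53 ≈ 3, CDKN2A ≈ -1, BRCA1 ≈ -2.

CDKN2A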